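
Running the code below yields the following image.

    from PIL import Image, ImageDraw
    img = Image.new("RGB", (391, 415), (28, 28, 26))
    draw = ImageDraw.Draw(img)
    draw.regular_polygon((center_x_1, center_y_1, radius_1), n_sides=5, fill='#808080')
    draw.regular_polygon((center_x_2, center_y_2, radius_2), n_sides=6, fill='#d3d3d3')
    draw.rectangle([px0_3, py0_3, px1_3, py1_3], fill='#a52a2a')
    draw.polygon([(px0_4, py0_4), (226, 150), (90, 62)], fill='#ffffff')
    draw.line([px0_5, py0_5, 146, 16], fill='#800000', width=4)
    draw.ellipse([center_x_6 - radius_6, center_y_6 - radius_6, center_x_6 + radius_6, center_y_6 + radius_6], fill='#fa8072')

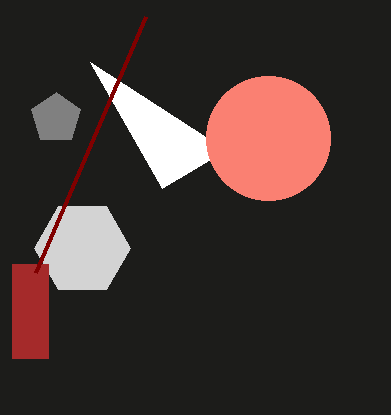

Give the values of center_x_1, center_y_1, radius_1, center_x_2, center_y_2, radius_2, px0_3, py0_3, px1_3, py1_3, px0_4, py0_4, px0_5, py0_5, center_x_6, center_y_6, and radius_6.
center_x_1 = 56; center_y_1 = 118; radius_1 = 26; center_x_2 = 82; center_y_2 = 248; radius_2 = 48; px0_3 = 12; py0_3 = 264; px1_3 = 48; py1_3 = 358; px0_4 = 162; py0_4 = 188; px0_5 = 36; py0_5 = 272; center_x_6 = 268; center_y_6 = 138; radius_6 = 62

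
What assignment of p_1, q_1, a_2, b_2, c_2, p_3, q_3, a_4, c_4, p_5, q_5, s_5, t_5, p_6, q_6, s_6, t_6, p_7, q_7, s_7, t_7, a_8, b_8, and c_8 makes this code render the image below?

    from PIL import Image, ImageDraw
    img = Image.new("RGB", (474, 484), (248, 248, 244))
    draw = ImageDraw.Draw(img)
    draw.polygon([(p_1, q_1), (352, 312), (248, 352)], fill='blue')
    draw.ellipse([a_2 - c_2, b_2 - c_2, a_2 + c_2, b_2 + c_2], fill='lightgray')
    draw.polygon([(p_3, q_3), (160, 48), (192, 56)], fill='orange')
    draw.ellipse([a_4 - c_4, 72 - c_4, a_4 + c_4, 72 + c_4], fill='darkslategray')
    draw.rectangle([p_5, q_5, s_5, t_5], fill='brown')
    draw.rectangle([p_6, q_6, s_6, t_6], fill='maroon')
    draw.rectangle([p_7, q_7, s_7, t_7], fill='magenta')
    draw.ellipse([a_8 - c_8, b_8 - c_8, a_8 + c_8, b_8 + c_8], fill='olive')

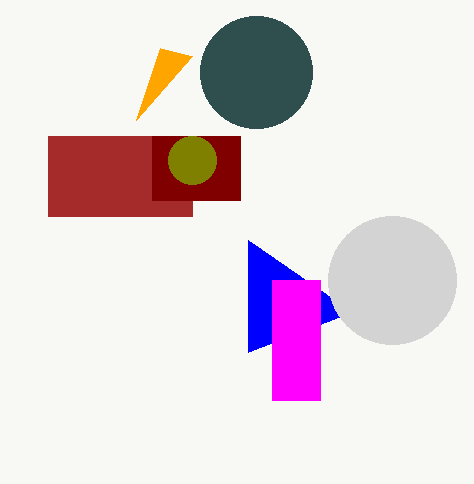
p_1 = 248, q_1 = 240, a_2 = 392, b_2 = 280, c_2 = 64, p_3 = 136, q_3 = 120, a_4 = 256, c_4 = 56, p_5 = 48, q_5 = 136, s_5 = 192, t_5 = 216, p_6 = 152, q_6 = 136, s_6 = 240, t_6 = 200, p_7 = 272, q_7 = 280, s_7 = 320, t_7 = 400, a_8 = 192, b_8 = 160, c_8 = 24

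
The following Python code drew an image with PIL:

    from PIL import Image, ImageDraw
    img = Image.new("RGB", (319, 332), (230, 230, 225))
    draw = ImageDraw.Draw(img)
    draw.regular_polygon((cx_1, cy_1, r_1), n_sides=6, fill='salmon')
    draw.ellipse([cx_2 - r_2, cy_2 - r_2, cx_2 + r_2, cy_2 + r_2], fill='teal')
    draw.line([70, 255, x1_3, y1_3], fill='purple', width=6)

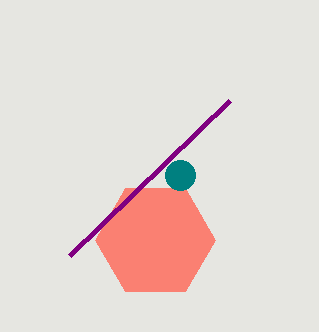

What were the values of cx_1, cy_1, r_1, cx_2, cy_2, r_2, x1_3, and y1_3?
cx_1 = 155, cy_1 = 240, r_1 = 60, cx_2 = 180, cy_2 = 175, r_2 = 15, x1_3 = 230, y1_3 = 100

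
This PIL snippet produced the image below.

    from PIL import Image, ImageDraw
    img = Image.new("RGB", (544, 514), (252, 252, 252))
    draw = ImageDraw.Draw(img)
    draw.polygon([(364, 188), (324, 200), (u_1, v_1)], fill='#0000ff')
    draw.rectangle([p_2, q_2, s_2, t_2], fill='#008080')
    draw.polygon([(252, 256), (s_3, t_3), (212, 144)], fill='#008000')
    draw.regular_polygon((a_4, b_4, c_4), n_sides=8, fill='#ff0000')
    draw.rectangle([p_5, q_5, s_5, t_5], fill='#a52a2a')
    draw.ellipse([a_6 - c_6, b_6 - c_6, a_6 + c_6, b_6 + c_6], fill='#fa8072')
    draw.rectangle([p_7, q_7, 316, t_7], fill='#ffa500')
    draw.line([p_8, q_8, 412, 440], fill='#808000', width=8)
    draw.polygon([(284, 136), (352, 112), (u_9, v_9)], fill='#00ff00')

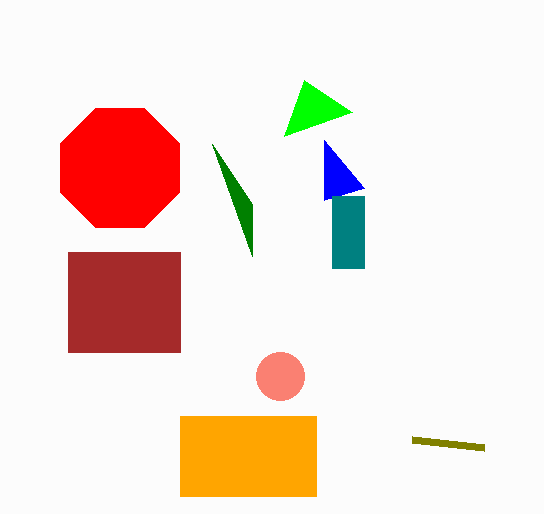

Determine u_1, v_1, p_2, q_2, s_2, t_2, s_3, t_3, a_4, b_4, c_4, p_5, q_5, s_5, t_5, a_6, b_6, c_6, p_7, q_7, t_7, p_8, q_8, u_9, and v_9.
u_1 = 324; v_1 = 140; p_2 = 332; q_2 = 196; s_2 = 364; t_2 = 268; s_3 = 252; t_3 = 204; a_4 = 120; b_4 = 168; c_4 = 64; p_5 = 68; q_5 = 252; s_5 = 180; t_5 = 352; a_6 = 280; b_6 = 376; c_6 = 24; p_7 = 180; q_7 = 416; t_7 = 496; p_8 = 484; q_8 = 448; u_9 = 304; v_9 = 80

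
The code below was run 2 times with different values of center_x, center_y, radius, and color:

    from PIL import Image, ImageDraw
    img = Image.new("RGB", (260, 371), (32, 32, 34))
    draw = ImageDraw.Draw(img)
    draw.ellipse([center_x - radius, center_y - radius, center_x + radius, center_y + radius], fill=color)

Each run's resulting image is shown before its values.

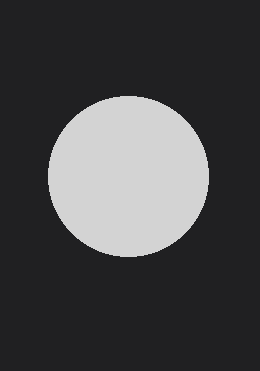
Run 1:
center_x = 128, center_y = 176, radius = 80, color = 'lightgray'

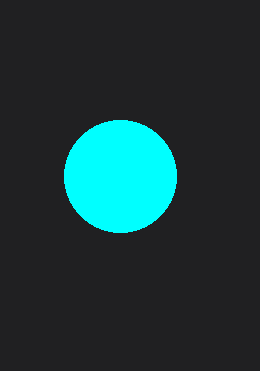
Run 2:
center_x = 120
center_y = 176
radius = 56
color = 'cyan'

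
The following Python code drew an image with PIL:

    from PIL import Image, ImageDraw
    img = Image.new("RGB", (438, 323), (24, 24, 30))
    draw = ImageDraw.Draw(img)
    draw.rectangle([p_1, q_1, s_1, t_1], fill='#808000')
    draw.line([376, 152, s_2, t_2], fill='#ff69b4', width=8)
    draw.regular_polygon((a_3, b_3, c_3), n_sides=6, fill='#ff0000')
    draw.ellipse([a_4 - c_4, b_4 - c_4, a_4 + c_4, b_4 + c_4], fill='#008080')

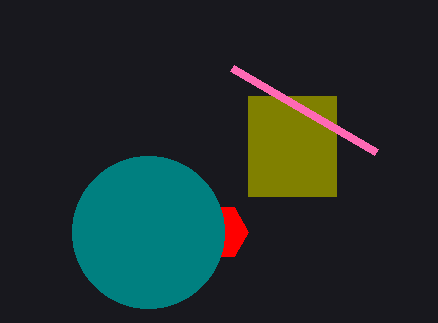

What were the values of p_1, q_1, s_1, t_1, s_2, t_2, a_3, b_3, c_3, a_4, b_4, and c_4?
p_1 = 248, q_1 = 96, s_1 = 336, t_1 = 196, s_2 = 232, t_2 = 68, a_3 = 220, b_3 = 232, c_3 = 28, a_4 = 148, b_4 = 232, c_4 = 76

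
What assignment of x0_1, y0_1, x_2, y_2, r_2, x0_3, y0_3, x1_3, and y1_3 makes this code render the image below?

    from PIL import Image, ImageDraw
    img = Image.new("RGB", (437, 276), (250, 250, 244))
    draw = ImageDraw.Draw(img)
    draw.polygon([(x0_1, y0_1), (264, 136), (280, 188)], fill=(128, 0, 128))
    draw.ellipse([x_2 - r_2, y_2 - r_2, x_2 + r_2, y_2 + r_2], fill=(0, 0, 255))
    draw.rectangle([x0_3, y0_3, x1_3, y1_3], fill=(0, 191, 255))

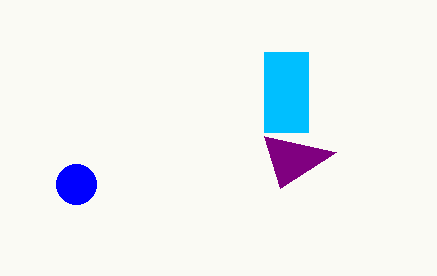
x0_1 = 336; y0_1 = 152; x_2 = 76; y_2 = 184; r_2 = 20; x0_3 = 264; y0_3 = 52; x1_3 = 308; y1_3 = 132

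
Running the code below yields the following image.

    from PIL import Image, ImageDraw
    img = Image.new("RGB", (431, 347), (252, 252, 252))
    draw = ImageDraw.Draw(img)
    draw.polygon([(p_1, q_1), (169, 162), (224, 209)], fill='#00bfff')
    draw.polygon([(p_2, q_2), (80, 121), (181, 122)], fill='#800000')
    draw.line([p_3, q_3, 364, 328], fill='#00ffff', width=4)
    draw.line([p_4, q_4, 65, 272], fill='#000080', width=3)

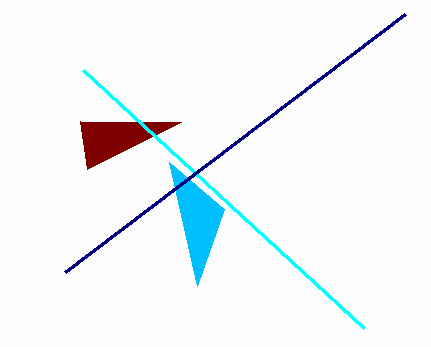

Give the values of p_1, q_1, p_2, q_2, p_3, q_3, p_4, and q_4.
p_1 = 197, q_1 = 286, p_2 = 87, q_2 = 169, p_3 = 83, q_3 = 70, p_4 = 405, q_4 = 14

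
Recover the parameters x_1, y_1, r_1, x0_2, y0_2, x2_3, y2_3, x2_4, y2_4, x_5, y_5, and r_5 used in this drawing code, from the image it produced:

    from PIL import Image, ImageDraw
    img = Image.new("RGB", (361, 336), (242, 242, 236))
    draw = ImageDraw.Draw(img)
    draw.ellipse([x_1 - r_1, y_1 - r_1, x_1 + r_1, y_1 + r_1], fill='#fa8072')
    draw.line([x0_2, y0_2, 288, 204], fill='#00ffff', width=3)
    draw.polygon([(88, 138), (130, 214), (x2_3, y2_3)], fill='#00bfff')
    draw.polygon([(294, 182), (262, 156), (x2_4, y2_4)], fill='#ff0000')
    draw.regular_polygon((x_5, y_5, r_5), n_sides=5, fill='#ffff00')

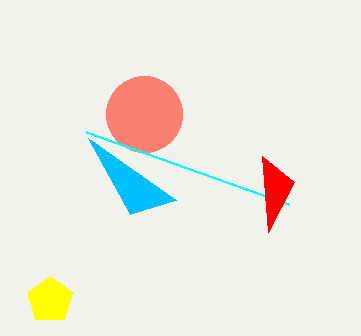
x_1 = 144
y_1 = 114
r_1 = 38
x0_2 = 86
y0_2 = 132
x2_3 = 176
y2_3 = 200
x2_4 = 268
y2_4 = 232
x_5 = 50
y_5 = 300
r_5 = 24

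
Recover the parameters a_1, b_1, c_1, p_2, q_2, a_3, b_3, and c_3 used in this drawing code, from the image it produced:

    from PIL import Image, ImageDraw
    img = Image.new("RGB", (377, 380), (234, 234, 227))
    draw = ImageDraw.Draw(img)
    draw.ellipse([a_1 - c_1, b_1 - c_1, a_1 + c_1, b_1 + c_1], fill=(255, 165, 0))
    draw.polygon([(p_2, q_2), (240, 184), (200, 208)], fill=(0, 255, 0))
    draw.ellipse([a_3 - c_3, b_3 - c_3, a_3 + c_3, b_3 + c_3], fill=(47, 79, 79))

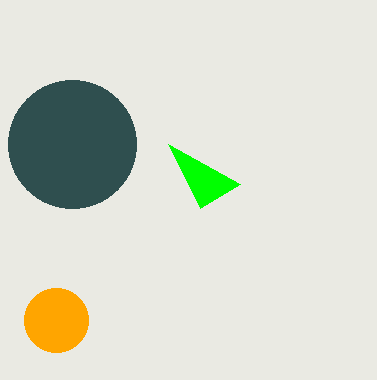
a_1 = 56, b_1 = 320, c_1 = 32, p_2 = 168, q_2 = 144, a_3 = 72, b_3 = 144, c_3 = 64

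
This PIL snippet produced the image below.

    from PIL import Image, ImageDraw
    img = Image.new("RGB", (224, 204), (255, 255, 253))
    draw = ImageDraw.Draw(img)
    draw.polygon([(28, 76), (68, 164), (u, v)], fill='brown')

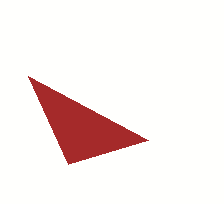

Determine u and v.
u = 148; v = 140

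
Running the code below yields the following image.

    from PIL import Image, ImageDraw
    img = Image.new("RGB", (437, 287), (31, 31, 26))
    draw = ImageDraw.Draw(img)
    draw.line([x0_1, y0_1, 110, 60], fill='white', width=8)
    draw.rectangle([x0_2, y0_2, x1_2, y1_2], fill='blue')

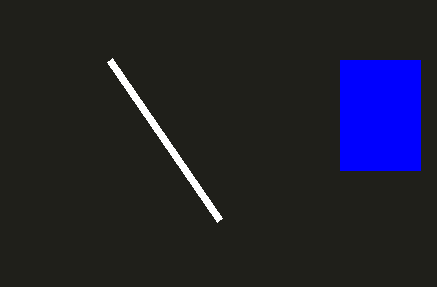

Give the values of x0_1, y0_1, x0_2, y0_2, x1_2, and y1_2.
x0_1 = 220
y0_1 = 220
x0_2 = 340
y0_2 = 60
x1_2 = 420
y1_2 = 170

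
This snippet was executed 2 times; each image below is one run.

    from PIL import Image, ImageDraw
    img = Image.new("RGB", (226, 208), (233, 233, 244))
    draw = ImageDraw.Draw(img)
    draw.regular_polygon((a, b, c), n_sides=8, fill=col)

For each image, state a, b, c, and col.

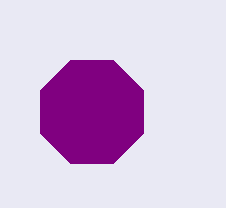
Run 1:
a = 92; b = 112; c = 56; col = 'purple'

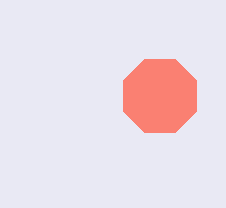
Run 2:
a = 160
b = 96
c = 40
col = 'salmon'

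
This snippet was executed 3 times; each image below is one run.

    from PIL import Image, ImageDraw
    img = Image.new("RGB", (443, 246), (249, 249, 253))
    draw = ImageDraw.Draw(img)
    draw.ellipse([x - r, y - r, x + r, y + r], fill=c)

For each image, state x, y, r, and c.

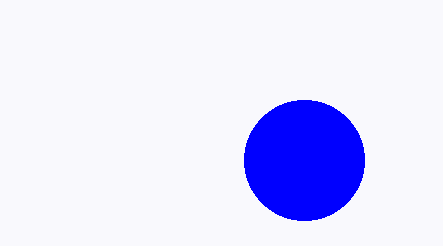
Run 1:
x = 304; y = 160; r = 60; c = 'blue'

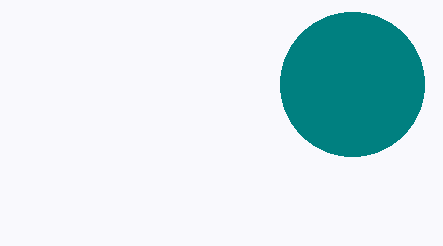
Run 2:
x = 352
y = 84
r = 72
c = 'teal'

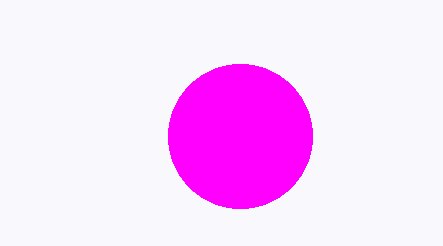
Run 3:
x = 240; y = 136; r = 72; c = 'magenta'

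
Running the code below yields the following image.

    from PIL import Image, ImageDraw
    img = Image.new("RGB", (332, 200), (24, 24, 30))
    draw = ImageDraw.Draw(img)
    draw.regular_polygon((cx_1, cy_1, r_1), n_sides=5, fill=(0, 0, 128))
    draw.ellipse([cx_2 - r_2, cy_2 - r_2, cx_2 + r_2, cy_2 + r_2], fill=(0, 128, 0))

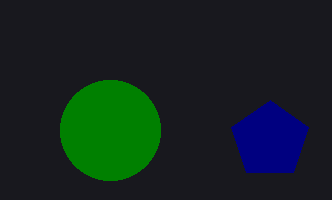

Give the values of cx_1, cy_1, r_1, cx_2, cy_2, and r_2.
cx_1 = 270
cy_1 = 140
r_1 = 40
cx_2 = 110
cy_2 = 130
r_2 = 50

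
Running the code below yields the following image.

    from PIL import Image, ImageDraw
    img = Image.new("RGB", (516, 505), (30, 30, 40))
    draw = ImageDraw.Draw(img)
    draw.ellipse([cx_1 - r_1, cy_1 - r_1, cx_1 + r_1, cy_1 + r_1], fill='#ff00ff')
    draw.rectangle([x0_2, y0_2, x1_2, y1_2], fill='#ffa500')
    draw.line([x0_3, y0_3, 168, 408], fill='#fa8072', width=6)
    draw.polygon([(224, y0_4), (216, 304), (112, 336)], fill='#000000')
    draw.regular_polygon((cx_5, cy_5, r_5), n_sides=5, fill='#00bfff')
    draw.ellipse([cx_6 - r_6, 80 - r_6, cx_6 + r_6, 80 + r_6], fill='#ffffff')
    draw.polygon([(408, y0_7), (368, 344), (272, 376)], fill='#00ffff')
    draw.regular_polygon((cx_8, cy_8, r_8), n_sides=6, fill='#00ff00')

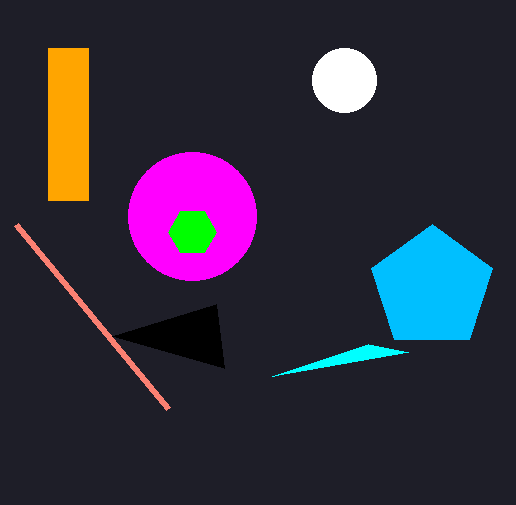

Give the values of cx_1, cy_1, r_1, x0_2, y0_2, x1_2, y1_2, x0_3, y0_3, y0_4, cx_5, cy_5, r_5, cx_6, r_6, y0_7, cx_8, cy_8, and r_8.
cx_1 = 192, cy_1 = 216, r_1 = 64, x0_2 = 48, y0_2 = 48, x1_2 = 88, y1_2 = 200, x0_3 = 16, y0_3 = 224, y0_4 = 368, cx_5 = 432, cy_5 = 288, r_5 = 64, cx_6 = 344, r_6 = 32, y0_7 = 352, cx_8 = 192, cy_8 = 232, r_8 = 24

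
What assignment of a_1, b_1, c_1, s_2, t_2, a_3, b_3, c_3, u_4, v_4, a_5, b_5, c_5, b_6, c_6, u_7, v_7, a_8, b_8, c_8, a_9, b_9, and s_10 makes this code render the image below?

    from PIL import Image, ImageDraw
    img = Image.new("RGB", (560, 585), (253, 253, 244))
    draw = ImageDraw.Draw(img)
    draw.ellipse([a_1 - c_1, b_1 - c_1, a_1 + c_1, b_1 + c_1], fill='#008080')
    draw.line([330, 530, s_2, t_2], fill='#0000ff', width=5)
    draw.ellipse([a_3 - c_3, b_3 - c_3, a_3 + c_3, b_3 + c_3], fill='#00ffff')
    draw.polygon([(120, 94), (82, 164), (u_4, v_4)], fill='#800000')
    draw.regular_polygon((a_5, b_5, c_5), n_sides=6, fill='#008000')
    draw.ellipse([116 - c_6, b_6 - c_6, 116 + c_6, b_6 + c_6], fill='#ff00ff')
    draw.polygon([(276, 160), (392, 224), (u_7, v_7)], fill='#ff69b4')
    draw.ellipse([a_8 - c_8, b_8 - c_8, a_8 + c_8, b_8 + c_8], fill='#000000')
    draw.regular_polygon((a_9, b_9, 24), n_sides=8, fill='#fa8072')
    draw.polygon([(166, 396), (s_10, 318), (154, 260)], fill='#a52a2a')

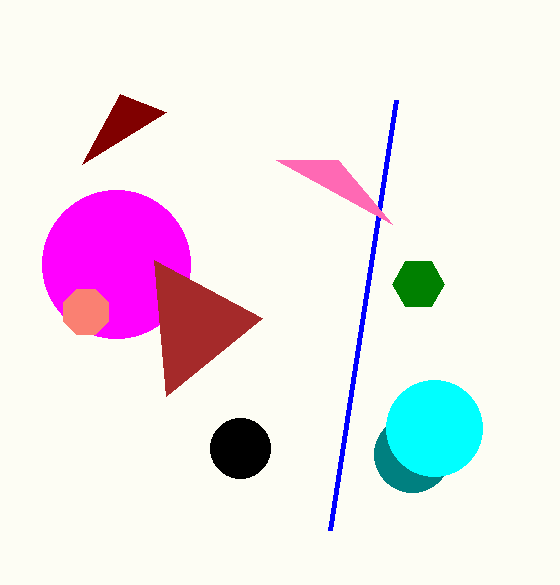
a_1 = 412; b_1 = 454; c_1 = 38; s_2 = 396; t_2 = 100; a_3 = 434; b_3 = 428; c_3 = 48; u_4 = 166; v_4 = 112; a_5 = 418; b_5 = 284; c_5 = 26; b_6 = 264; c_6 = 74; u_7 = 338; v_7 = 160; a_8 = 240; b_8 = 448; c_8 = 30; a_9 = 86; b_9 = 312; s_10 = 262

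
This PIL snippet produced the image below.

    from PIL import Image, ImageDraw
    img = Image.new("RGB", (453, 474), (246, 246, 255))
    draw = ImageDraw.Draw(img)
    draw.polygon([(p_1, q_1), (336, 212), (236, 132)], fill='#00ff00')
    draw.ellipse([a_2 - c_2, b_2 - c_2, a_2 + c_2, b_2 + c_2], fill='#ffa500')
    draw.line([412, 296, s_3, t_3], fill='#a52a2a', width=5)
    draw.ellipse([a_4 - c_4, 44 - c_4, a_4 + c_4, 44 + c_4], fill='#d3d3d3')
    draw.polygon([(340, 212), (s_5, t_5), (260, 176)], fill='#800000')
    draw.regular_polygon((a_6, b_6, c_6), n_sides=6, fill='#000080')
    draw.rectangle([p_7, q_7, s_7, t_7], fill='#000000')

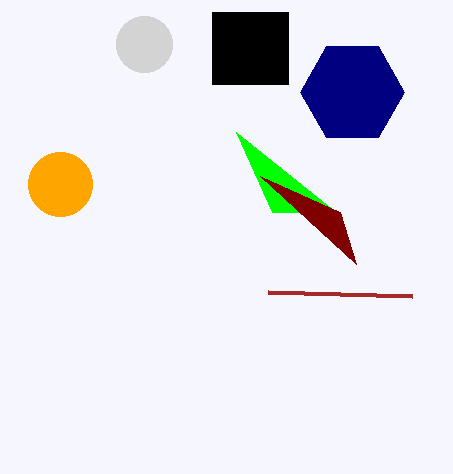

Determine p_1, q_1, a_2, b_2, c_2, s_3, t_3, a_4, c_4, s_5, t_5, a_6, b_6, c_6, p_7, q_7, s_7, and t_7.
p_1 = 272
q_1 = 212
a_2 = 60
b_2 = 184
c_2 = 32
s_3 = 268
t_3 = 292
a_4 = 144
c_4 = 28
s_5 = 356
t_5 = 264
a_6 = 352
b_6 = 92
c_6 = 52
p_7 = 212
q_7 = 12
s_7 = 288
t_7 = 84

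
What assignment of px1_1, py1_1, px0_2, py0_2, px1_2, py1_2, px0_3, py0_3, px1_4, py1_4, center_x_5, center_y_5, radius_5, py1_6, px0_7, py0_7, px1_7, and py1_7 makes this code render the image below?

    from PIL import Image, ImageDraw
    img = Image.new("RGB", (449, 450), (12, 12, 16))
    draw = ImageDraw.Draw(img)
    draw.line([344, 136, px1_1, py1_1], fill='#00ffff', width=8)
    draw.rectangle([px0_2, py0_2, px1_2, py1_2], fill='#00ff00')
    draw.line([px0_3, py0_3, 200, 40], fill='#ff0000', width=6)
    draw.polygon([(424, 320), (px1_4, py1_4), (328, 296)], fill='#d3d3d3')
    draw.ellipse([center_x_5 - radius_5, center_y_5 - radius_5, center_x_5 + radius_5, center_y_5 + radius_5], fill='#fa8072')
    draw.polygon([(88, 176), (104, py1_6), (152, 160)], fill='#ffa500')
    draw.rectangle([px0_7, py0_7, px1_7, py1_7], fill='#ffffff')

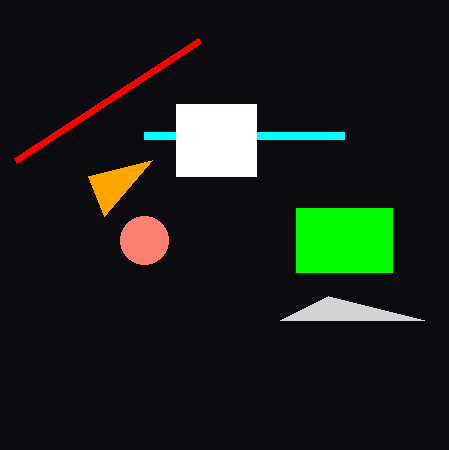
px1_1 = 144
py1_1 = 136
px0_2 = 296
py0_2 = 208
px1_2 = 392
py1_2 = 272
px0_3 = 16
py0_3 = 160
px1_4 = 280
py1_4 = 320
center_x_5 = 144
center_y_5 = 240
radius_5 = 24
py1_6 = 216
px0_7 = 176
py0_7 = 104
px1_7 = 256
py1_7 = 176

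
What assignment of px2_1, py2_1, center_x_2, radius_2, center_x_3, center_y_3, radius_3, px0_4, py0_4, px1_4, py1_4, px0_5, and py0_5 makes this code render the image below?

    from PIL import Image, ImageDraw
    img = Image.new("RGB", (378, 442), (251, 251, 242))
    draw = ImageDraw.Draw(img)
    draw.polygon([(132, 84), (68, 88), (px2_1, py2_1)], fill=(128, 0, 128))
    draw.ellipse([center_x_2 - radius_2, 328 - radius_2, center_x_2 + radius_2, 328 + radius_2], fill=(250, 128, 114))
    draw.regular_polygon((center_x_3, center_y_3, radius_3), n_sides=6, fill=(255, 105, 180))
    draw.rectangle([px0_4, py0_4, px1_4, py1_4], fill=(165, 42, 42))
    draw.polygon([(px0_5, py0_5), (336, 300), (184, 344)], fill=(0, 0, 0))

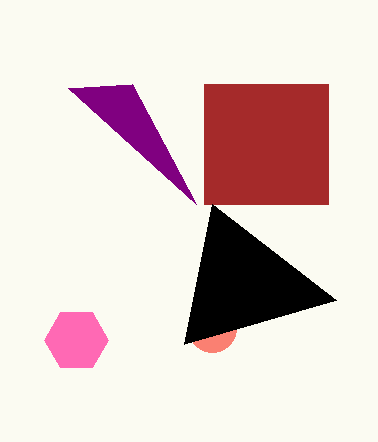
px2_1 = 196
py2_1 = 204
center_x_2 = 212
radius_2 = 24
center_x_3 = 76
center_y_3 = 340
radius_3 = 32
px0_4 = 204
py0_4 = 84
px1_4 = 328
py1_4 = 204
px0_5 = 212
py0_5 = 204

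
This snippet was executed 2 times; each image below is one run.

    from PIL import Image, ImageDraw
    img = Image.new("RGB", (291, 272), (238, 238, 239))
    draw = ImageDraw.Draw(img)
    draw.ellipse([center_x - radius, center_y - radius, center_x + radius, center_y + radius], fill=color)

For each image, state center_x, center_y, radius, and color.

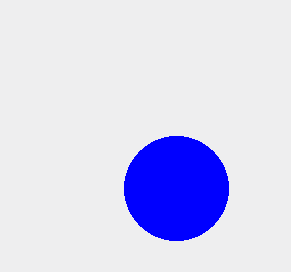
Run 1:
center_x = 176
center_y = 188
radius = 52
color = 'blue'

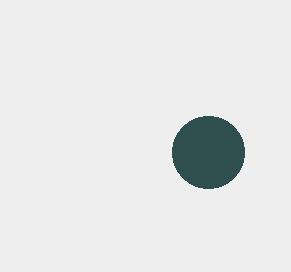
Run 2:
center_x = 208; center_y = 152; radius = 36; color = 'darkslategray'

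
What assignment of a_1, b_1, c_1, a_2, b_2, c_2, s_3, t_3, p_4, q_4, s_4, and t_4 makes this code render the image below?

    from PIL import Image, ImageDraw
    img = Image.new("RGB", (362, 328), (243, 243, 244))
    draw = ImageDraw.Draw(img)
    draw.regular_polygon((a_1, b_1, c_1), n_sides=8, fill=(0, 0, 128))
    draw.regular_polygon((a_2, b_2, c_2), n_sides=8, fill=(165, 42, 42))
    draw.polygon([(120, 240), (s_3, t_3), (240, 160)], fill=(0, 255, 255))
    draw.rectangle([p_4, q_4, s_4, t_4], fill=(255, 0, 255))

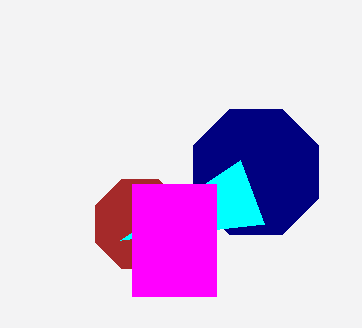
a_1 = 256
b_1 = 172
c_1 = 68
a_2 = 140
b_2 = 224
c_2 = 48
s_3 = 264
t_3 = 224
p_4 = 132
q_4 = 184
s_4 = 216
t_4 = 296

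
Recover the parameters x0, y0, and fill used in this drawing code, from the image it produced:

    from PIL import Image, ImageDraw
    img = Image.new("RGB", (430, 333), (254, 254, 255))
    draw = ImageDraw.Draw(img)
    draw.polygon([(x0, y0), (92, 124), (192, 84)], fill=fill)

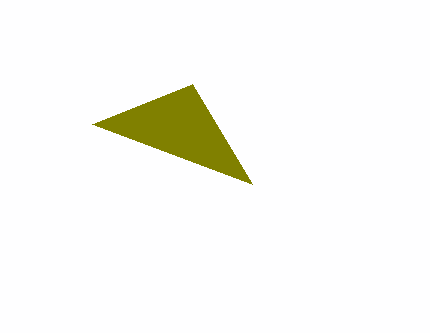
x0 = 252; y0 = 184; fill = 'olive'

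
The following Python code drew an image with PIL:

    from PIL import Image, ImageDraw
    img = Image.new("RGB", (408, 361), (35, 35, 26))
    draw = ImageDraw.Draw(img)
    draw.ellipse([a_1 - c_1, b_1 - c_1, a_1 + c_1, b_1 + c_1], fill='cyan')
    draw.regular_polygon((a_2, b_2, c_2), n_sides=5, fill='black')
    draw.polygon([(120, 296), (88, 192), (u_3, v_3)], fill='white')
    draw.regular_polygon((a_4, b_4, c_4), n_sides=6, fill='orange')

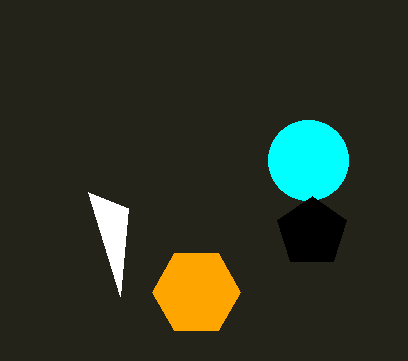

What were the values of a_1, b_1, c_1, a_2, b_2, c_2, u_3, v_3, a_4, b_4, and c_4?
a_1 = 308, b_1 = 160, c_1 = 40, a_2 = 312, b_2 = 232, c_2 = 36, u_3 = 128, v_3 = 208, a_4 = 196, b_4 = 292, c_4 = 44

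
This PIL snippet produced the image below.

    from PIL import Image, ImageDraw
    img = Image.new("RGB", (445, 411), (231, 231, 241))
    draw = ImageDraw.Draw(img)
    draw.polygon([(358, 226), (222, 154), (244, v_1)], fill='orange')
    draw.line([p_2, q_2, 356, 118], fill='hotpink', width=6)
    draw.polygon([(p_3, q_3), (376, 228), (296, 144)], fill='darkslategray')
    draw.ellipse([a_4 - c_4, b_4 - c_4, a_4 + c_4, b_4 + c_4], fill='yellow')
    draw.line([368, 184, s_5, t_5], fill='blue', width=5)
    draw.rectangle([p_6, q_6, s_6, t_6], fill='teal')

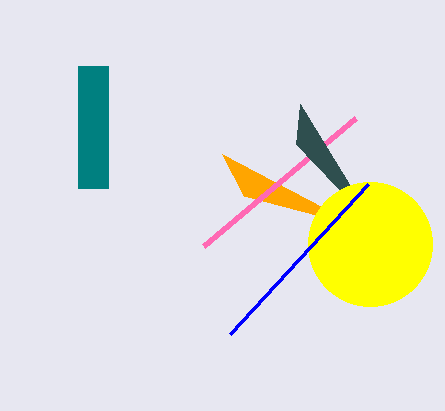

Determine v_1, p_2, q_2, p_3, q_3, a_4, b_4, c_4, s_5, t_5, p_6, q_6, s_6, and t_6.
v_1 = 196, p_2 = 204, q_2 = 246, p_3 = 300, q_3 = 104, a_4 = 370, b_4 = 244, c_4 = 62, s_5 = 230, t_5 = 334, p_6 = 78, q_6 = 66, s_6 = 108, t_6 = 188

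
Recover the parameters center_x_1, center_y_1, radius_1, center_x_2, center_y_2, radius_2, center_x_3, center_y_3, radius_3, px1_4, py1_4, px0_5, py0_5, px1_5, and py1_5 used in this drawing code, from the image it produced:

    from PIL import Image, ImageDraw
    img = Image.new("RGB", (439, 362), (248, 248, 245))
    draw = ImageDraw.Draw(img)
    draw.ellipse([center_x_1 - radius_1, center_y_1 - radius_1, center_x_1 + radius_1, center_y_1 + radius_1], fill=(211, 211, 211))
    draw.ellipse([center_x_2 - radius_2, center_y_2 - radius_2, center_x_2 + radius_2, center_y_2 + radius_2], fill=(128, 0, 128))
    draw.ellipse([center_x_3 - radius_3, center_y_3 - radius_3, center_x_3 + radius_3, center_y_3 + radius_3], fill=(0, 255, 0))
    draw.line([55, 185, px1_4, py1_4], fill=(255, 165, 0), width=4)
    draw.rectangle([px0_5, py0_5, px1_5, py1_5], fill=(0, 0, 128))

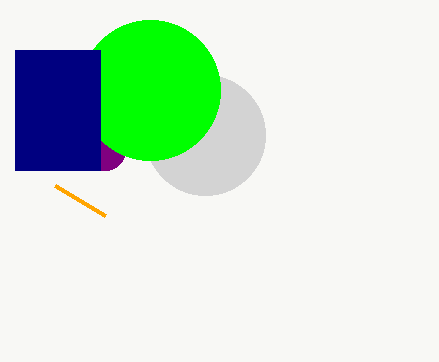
center_x_1 = 205
center_y_1 = 135
radius_1 = 60
center_x_2 = 105
center_y_2 = 150
radius_2 = 20
center_x_3 = 150
center_y_3 = 90
radius_3 = 70
px1_4 = 105
py1_4 = 215
px0_5 = 15
py0_5 = 50
px1_5 = 100
py1_5 = 170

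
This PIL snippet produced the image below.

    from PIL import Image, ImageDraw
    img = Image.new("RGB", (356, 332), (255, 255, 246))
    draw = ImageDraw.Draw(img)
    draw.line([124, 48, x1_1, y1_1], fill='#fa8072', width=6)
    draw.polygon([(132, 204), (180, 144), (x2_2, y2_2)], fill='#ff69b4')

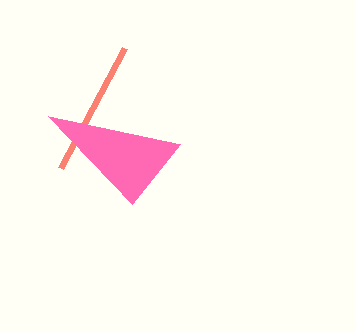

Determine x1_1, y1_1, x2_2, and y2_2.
x1_1 = 60, y1_1 = 168, x2_2 = 48, y2_2 = 116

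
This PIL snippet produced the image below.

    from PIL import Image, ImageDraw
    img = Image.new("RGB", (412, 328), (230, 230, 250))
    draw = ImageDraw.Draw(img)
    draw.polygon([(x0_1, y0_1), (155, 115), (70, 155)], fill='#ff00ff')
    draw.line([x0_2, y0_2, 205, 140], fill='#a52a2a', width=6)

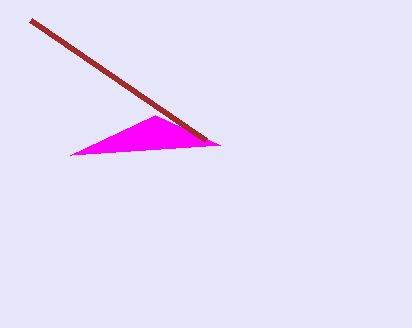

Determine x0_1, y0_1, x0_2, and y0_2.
x0_1 = 220; y0_1 = 145; x0_2 = 30; y0_2 = 20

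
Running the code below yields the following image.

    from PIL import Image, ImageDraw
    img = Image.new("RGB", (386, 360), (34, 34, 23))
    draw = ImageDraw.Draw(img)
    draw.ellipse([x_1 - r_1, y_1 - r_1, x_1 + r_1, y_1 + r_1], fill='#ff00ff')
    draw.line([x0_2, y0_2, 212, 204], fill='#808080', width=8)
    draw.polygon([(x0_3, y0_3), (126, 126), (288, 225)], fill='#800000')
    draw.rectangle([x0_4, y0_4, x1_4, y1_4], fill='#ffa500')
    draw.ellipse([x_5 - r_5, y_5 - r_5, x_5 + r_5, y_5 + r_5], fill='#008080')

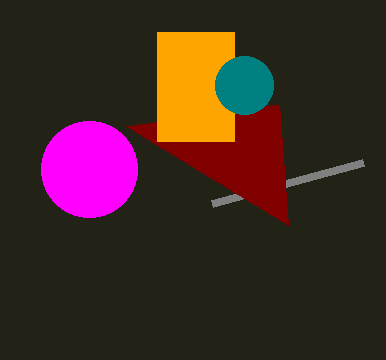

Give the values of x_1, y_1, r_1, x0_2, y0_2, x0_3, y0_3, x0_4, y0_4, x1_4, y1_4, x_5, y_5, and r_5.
x_1 = 89, y_1 = 169, r_1 = 48, x0_2 = 363, y0_2 = 163, x0_3 = 279, y0_3 = 104, x0_4 = 157, y0_4 = 32, x1_4 = 234, y1_4 = 141, x_5 = 244, y_5 = 85, r_5 = 29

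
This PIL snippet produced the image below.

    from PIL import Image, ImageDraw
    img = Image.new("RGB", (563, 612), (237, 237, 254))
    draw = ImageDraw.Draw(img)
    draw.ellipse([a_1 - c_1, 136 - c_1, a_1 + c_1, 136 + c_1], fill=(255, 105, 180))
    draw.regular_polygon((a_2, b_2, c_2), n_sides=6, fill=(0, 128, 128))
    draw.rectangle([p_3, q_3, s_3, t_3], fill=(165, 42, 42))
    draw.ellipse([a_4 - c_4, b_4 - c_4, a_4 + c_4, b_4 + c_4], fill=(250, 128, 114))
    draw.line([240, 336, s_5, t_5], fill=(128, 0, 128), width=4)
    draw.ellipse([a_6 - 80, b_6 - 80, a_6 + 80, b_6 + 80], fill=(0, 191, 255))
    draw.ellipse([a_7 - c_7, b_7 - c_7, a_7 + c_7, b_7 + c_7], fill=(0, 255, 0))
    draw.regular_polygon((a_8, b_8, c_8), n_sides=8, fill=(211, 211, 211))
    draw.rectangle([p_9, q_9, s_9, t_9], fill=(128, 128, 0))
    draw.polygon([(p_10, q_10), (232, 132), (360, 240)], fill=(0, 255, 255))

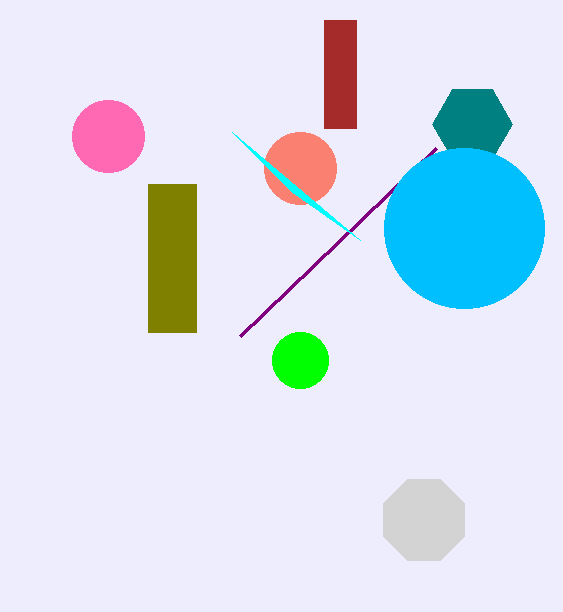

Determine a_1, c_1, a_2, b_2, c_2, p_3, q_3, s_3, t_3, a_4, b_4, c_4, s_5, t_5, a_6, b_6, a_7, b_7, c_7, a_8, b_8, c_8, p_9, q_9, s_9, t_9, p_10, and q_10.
a_1 = 108, c_1 = 36, a_2 = 472, b_2 = 124, c_2 = 40, p_3 = 324, q_3 = 20, s_3 = 356, t_3 = 128, a_4 = 300, b_4 = 168, c_4 = 36, s_5 = 436, t_5 = 148, a_6 = 464, b_6 = 228, a_7 = 300, b_7 = 360, c_7 = 28, a_8 = 424, b_8 = 520, c_8 = 44, p_9 = 148, q_9 = 184, s_9 = 196, t_9 = 332, p_10 = 292, q_10 = 192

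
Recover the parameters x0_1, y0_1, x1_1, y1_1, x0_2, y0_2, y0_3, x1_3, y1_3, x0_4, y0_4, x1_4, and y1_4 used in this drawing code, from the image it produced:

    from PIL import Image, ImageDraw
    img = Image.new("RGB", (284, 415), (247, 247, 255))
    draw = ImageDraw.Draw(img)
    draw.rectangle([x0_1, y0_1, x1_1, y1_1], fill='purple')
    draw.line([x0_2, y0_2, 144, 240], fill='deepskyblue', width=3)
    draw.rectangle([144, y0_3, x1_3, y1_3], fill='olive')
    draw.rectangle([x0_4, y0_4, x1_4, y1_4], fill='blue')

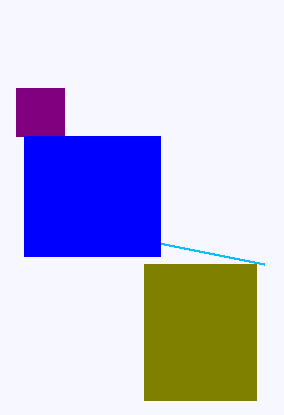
x0_1 = 16; y0_1 = 88; x1_1 = 64; y1_1 = 136; x0_2 = 264; y0_2 = 264; y0_3 = 264; x1_3 = 256; y1_3 = 400; x0_4 = 24; y0_4 = 136; x1_4 = 160; y1_4 = 256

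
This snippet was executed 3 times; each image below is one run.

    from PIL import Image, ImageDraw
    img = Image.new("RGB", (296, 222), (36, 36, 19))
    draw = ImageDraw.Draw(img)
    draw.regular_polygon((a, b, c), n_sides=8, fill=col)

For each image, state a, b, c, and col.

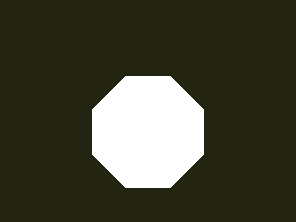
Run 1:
a = 148; b = 132; c = 60; col = 'white'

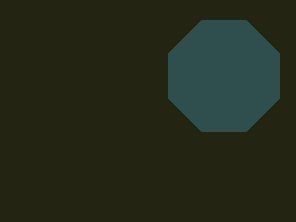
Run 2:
a = 224, b = 76, c = 60, col = 'darkslategray'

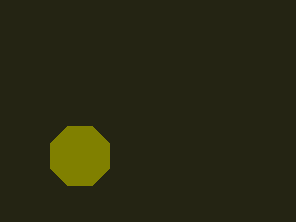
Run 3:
a = 80, b = 156, c = 32, col = 'olive'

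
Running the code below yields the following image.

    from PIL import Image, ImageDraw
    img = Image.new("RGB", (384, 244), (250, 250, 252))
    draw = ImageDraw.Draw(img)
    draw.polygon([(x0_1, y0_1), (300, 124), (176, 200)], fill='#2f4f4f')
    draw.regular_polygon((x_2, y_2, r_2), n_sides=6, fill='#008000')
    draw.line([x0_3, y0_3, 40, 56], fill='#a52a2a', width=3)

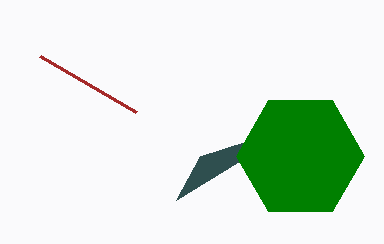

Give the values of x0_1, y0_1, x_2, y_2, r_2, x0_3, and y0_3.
x0_1 = 200; y0_1 = 156; x_2 = 300; y_2 = 156; r_2 = 64; x0_3 = 136; y0_3 = 112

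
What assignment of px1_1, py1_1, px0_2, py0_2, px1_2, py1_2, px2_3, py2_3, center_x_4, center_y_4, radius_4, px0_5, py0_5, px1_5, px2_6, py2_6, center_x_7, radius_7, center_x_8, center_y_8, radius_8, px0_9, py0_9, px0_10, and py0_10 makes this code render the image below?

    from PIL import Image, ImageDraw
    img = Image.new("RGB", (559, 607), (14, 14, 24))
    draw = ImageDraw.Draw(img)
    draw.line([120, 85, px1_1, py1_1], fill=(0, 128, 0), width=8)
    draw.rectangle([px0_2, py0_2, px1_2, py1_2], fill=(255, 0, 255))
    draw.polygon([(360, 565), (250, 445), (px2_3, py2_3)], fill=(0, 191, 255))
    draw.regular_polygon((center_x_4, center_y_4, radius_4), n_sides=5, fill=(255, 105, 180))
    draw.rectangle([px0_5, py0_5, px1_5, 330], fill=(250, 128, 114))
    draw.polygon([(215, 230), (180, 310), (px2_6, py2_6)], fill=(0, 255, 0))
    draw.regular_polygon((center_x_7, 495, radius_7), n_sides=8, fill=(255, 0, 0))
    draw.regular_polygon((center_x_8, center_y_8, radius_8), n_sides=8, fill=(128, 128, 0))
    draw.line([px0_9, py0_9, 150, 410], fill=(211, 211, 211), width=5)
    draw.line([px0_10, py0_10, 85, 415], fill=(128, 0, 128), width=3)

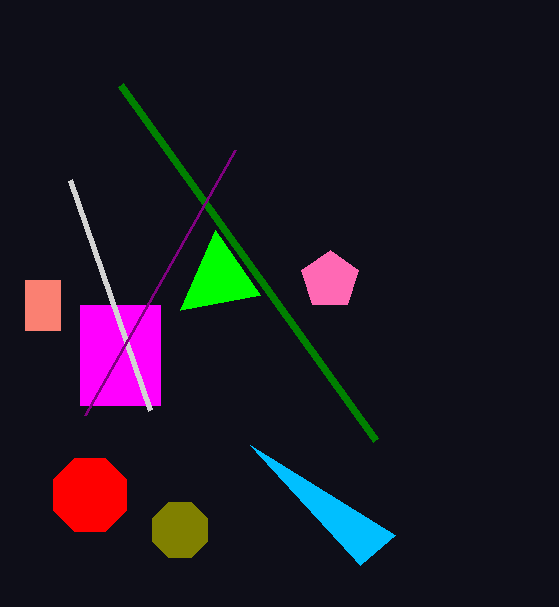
px1_1 = 375; py1_1 = 440; px0_2 = 80; py0_2 = 305; px1_2 = 160; py1_2 = 405; px2_3 = 395; py2_3 = 535; center_x_4 = 330; center_y_4 = 280; radius_4 = 30; px0_5 = 25; py0_5 = 280; px1_5 = 60; px2_6 = 260; py2_6 = 295; center_x_7 = 90; radius_7 = 40; center_x_8 = 180; center_y_8 = 530; radius_8 = 30; px0_9 = 70; py0_9 = 180; px0_10 = 235; py0_10 = 150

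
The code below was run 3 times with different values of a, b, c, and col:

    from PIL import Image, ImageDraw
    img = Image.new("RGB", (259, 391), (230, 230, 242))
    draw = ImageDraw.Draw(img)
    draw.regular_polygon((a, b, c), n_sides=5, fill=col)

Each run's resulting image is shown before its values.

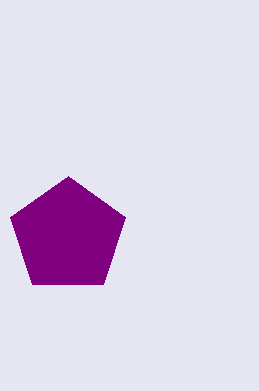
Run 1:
a = 68, b = 236, c = 60, col = 'purple'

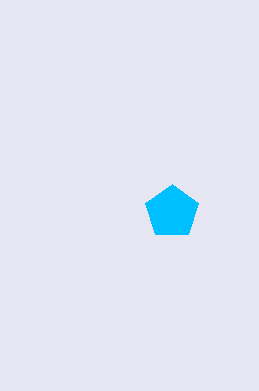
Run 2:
a = 172; b = 212; c = 28; col = 'deepskyblue'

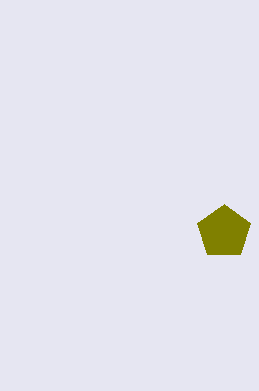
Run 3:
a = 224; b = 232; c = 28; col = 'olive'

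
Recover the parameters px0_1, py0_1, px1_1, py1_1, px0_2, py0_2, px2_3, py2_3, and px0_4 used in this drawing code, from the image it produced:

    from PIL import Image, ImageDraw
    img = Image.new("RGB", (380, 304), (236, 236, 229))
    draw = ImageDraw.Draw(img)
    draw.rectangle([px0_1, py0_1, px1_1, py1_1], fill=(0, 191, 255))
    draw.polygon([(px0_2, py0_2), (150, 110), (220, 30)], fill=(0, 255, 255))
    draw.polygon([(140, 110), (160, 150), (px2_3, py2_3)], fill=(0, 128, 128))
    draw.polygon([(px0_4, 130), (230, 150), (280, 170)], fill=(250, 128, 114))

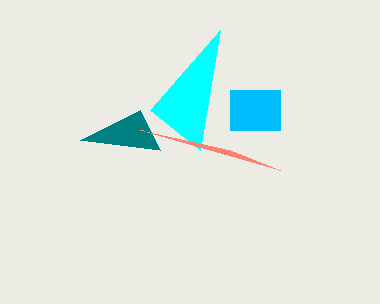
px0_1 = 230
py0_1 = 90
px1_1 = 280
py1_1 = 130
px0_2 = 200
py0_2 = 150
px2_3 = 80
py2_3 = 140
px0_4 = 140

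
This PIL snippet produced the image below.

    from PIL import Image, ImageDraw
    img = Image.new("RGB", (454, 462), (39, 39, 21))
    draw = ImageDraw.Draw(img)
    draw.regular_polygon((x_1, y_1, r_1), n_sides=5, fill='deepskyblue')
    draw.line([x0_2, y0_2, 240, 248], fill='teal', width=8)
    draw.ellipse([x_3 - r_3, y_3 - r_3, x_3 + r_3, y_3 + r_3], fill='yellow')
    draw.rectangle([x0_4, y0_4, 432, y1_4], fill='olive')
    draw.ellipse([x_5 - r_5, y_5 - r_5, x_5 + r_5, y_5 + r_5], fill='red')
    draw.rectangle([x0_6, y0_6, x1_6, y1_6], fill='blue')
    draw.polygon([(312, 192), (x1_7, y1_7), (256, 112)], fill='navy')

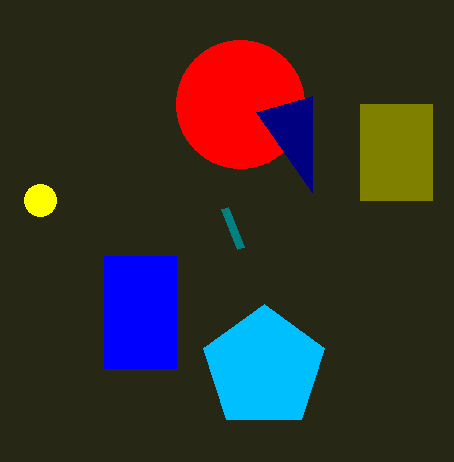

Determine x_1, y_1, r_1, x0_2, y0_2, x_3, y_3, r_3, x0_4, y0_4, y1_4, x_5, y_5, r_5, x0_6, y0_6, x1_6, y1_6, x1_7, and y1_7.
x_1 = 264
y_1 = 368
r_1 = 64
x0_2 = 224
y0_2 = 208
x_3 = 40
y_3 = 200
r_3 = 16
x0_4 = 360
y0_4 = 104
y1_4 = 200
x_5 = 240
y_5 = 104
r_5 = 64
x0_6 = 104
y0_6 = 256
x1_6 = 176
y1_6 = 368
x1_7 = 312
y1_7 = 96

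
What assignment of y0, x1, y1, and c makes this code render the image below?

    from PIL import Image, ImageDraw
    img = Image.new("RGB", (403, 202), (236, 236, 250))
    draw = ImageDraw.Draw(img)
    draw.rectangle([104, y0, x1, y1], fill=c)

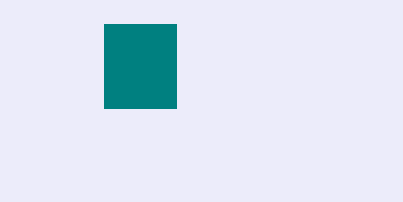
y0 = 24
x1 = 176
y1 = 108
c = 'teal'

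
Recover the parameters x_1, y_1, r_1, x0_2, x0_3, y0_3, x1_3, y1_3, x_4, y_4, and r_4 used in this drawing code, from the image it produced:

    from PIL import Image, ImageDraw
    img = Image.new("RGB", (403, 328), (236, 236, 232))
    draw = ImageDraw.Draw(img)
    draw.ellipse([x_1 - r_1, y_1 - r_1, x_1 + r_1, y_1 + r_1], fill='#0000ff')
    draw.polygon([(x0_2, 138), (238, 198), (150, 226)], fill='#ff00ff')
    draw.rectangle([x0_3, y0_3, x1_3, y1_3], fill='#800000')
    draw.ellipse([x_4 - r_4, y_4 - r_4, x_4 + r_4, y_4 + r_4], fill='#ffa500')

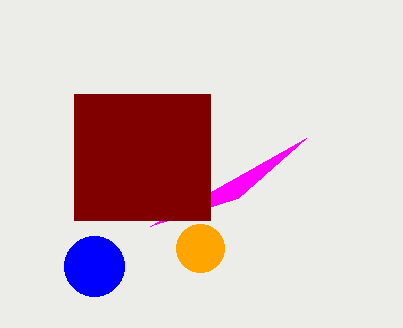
x_1 = 94; y_1 = 266; r_1 = 30; x0_2 = 306; x0_3 = 74; y0_3 = 94; x1_3 = 210; y1_3 = 220; x_4 = 200; y_4 = 248; r_4 = 24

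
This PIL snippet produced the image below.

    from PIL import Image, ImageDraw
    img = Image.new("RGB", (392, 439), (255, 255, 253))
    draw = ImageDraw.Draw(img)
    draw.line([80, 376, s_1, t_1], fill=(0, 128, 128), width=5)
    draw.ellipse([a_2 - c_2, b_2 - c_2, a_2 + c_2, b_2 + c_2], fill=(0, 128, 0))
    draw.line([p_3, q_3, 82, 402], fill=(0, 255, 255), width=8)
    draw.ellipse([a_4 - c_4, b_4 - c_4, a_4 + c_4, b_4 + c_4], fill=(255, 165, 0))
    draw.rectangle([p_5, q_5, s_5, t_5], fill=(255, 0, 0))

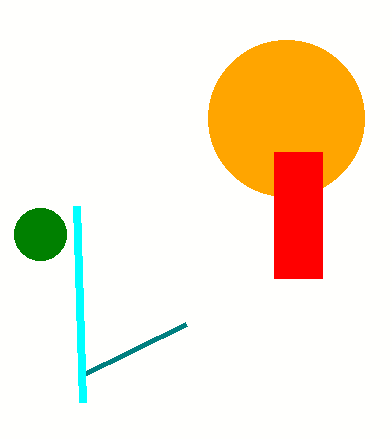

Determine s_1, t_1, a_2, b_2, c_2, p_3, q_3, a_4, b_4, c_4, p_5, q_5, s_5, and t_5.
s_1 = 186, t_1 = 324, a_2 = 40, b_2 = 234, c_2 = 26, p_3 = 76, q_3 = 206, a_4 = 286, b_4 = 118, c_4 = 78, p_5 = 274, q_5 = 152, s_5 = 322, t_5 = 278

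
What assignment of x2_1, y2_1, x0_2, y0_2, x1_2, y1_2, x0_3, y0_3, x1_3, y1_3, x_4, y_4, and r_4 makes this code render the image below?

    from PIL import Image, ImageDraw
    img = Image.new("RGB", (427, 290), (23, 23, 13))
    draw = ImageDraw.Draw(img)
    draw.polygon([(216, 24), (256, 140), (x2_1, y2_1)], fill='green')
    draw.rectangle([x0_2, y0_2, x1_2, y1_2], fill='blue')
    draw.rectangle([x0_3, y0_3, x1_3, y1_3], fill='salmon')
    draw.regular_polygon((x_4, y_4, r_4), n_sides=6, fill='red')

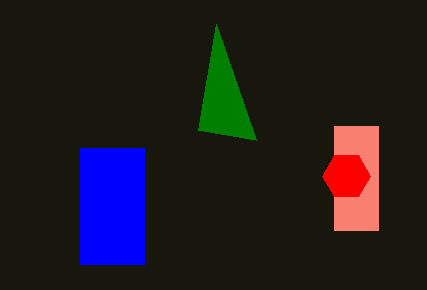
x2_1 = 198; y2_1 = 130; x0_2 = 80; y0_2 = 148; x1_2 = 144; y1_2 = 264; x0_3 = 334; y0_3 = 126; x1_3 = 378; y1_3 = 230; x_4 = 346; y_4 = 176; r_4 = 24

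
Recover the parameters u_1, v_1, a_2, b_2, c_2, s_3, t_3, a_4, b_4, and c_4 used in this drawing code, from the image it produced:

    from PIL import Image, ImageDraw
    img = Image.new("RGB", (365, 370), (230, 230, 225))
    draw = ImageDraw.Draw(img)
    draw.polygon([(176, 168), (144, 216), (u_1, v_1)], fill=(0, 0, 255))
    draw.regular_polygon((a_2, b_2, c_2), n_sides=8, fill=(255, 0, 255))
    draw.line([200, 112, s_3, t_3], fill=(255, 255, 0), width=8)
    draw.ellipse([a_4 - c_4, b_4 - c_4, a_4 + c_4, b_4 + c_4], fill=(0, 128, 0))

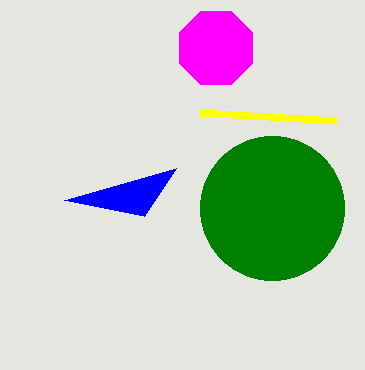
u_1 = 64, v_1 = 200, a_2 = 216, b_2 = 48, c_2 = 40, s_3 = 336, t_3 = 120, a_4 = 272, b_4 = 208, c_4 = 72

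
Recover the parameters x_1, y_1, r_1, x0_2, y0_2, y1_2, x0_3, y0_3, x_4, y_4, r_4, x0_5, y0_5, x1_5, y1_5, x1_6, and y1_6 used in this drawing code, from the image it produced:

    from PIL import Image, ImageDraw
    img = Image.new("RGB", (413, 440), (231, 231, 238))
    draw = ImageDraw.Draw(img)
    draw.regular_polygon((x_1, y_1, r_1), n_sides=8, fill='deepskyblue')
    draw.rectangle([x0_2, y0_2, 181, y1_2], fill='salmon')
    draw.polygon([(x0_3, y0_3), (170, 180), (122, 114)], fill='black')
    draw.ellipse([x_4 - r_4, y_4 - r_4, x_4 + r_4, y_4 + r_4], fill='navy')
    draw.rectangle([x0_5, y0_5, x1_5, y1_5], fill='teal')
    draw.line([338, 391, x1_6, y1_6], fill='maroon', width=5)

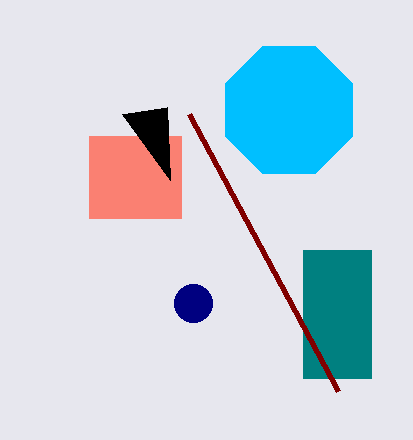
x_1 = 289; y_1 = 110; r_1 = 69; x0_2 = 89; y0_2 = 136; y1_2 = 218; x0_3 = 167; y0_3 = 107; x_4 = 193; y_4 = 303; r_4 = 19; x0_5 = 303; y0_5 = 250; x1_5 = 371; y1_5 = 378; x1_6 = 189; y1_6 = 114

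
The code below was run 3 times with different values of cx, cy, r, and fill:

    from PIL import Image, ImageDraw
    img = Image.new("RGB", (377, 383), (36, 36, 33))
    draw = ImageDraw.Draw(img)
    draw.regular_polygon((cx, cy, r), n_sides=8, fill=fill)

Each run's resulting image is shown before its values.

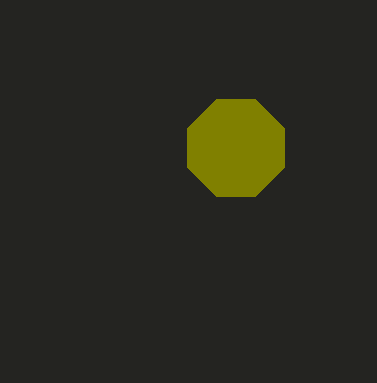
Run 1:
cx = 236
cy = 148
r = 52
fill = 'olive'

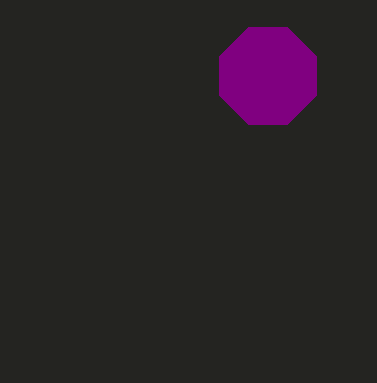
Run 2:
cx = 268
cy = 76
r = 52
fill = 'purple'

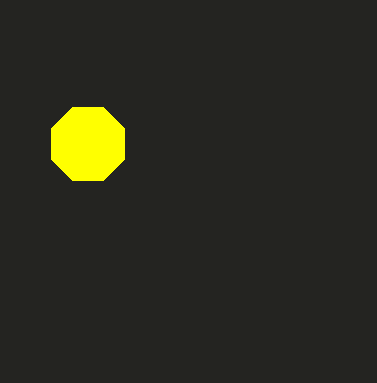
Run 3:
cx = 88; cy = 144; r = 40; fill = 'yellow'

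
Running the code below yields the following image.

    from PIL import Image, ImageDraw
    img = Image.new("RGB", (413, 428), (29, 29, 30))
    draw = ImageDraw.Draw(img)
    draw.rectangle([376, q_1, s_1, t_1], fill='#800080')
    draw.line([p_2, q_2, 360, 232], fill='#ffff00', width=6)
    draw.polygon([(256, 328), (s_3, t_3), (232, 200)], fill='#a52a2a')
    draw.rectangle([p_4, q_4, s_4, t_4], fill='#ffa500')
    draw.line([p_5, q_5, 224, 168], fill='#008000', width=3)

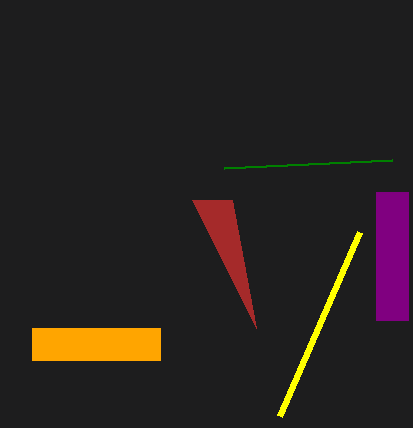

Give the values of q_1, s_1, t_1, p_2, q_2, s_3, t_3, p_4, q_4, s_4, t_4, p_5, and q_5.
q_1 = 192; s_1 = 408; t_1 = 320; p_2 = 280; q_2 = 416; s_3 = 192; t_3 = 200; p_4 = 32; q_4 = 328; s_4 = 160; t_4 = 360; p_5 = 392; q_5 = 160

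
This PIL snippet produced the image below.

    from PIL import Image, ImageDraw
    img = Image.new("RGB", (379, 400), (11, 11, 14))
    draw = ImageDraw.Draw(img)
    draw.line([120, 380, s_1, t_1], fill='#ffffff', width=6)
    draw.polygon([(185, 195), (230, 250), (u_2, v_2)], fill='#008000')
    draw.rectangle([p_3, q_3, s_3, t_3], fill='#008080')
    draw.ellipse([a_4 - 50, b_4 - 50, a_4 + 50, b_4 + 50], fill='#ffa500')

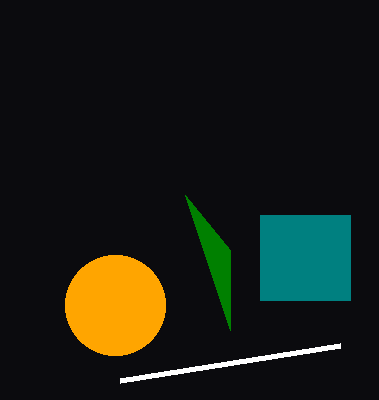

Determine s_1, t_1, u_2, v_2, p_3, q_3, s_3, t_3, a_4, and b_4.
s_1 = 340, t_1 = 345, u_2 = 230, v_2 = 330, p_3 = 260, q_3 = 215, s_3 = 350, t_3 = 300, a_4 = 115, b_4 = 305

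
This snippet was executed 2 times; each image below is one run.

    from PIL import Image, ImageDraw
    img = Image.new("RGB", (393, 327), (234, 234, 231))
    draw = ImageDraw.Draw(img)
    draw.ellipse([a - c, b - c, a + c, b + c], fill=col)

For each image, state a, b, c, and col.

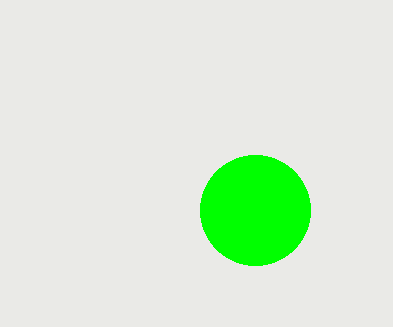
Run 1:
a = 255, b = 210, c = 55, col = 'lime'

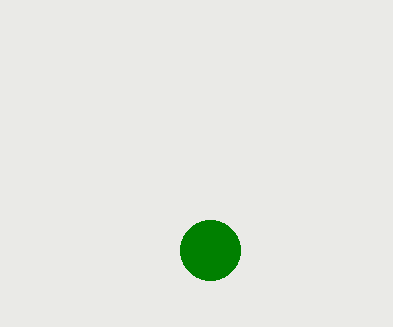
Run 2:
a = 210; b = 250; c = 30; col = 'green'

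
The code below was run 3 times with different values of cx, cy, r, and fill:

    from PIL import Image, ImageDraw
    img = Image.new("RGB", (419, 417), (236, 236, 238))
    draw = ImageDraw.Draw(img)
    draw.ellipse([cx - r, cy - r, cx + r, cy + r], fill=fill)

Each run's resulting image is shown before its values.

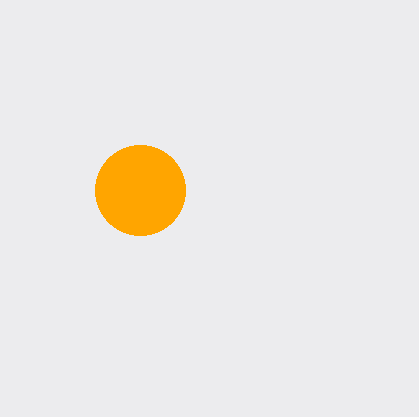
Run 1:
cx = 140
cy = 190
r = 45
fill = 'orange'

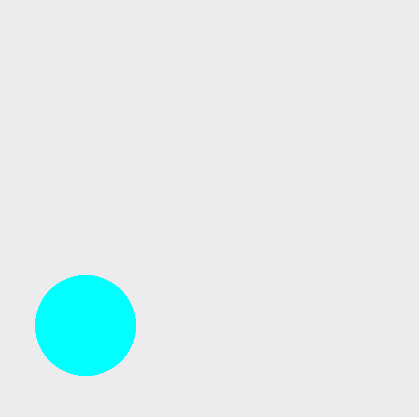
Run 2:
cx = 85
cy = 325
r = 50
fill = 'cyan'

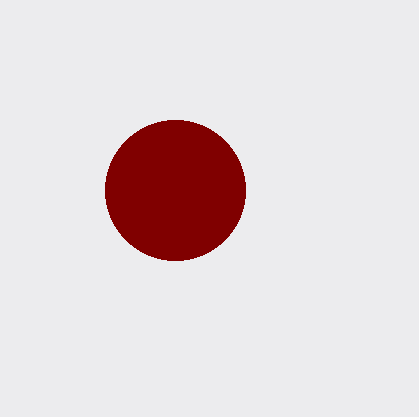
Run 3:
cx = 175
cy = 190
r = 70
fill = 'maroon'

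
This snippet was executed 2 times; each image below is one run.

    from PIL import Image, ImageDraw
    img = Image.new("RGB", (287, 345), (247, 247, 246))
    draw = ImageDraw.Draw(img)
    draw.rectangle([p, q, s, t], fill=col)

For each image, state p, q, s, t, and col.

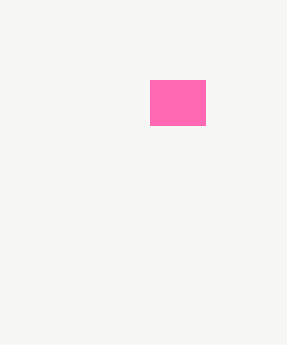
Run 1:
p = 150
q = 80
s = 205
t = 125
col = 'hotpink'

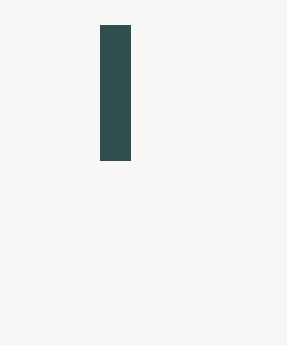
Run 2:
p = 100
q = 25
s = 130
t = 160
col = 'darkslategray'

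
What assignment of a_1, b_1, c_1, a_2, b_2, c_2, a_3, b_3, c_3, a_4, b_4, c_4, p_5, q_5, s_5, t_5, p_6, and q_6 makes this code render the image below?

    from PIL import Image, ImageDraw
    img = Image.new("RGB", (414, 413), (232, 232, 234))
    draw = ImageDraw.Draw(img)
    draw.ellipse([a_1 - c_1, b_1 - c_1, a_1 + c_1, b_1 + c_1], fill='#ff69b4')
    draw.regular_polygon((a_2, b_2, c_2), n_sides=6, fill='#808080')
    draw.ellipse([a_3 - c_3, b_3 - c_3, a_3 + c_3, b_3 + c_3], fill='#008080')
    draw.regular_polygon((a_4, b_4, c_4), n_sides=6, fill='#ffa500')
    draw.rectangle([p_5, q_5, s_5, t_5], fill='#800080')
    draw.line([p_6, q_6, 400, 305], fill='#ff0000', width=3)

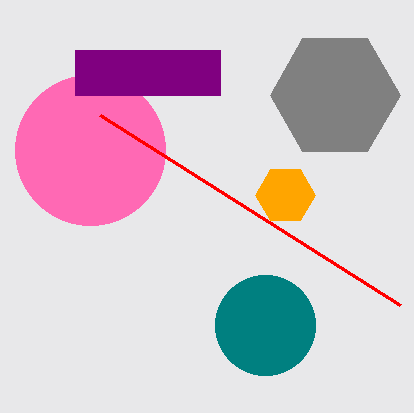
a_1 = 90, b_1 = 150, c_1 = 75, a_2 = 335, b_2 = 95, c_2 = 65, a_3 = 265, b_3 = 325, c_3 = 50, a_4 = 285, b_4 = 195, c_4 = 30, p_5 = 75, q_5 = 50, s_5 = 220, t_5 = 95, p_6 = 100, q_6 = 115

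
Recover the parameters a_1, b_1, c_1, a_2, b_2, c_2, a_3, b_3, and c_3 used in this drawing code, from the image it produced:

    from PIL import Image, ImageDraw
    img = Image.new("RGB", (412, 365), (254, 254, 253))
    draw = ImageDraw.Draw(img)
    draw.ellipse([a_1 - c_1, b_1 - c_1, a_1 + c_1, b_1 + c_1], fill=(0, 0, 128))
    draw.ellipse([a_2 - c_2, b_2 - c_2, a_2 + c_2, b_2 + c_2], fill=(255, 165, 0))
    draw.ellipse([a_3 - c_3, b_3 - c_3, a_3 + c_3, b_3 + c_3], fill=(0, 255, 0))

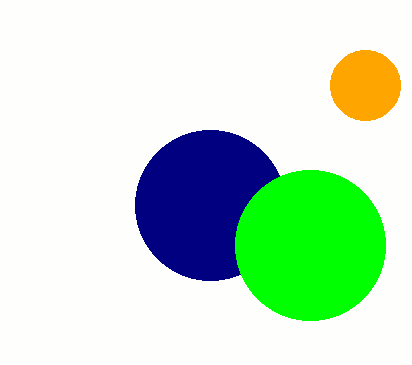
a_1 = 210; b_1 = 205; c_1 = 75; a_2 = 365; b_2 = 85; c_2 = 35; a_3 = 310; b_3 = 245; c_3 = 75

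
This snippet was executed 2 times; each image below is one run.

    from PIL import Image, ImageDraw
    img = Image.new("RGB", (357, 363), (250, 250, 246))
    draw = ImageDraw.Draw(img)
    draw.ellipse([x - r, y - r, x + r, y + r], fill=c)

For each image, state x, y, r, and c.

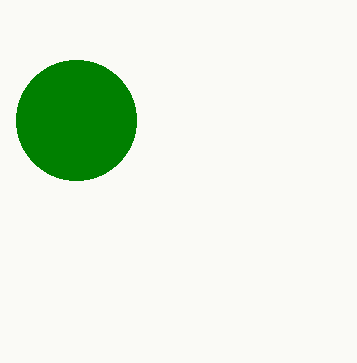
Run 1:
x = 76, y = 120, r = 60, c = 'green'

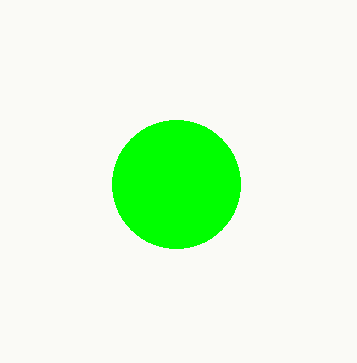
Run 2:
x = 176; y = 184; r = 64; c = 'lime'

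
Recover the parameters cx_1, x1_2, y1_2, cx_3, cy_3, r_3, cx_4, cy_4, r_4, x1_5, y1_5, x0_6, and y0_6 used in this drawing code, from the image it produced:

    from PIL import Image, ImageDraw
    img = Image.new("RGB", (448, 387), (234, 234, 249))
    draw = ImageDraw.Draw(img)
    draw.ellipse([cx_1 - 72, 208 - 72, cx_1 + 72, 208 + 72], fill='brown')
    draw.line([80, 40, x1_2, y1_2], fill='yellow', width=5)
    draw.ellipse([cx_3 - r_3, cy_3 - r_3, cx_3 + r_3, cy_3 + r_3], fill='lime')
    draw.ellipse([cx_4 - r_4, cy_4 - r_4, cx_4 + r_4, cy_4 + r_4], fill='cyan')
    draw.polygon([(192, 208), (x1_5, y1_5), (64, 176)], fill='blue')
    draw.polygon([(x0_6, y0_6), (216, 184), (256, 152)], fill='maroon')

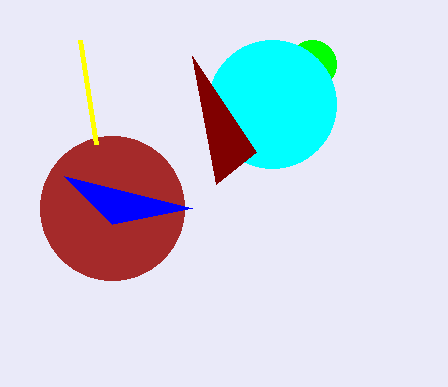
cx_1 = 112; x1_2 = 96; y1_2 = 144; cx_3 = 312; cy_3 = 64; r_3 = 24; cx_4 = 272; cy_4 = 104; r_4 = 64; x1_5 = 112; y1_5 = 224; x0_6 = 192; y0_6 = 56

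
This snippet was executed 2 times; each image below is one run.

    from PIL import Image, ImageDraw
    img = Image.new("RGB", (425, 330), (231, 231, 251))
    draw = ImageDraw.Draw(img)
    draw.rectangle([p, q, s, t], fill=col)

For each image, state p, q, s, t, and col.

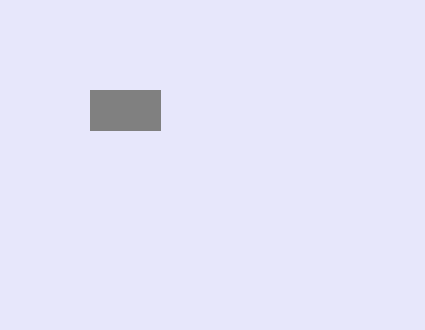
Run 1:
p = 90; q = 90; s = 160; t = 130; col = 'gray'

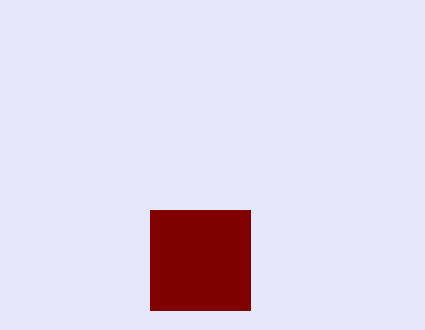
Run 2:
p = 150
q = 210
s = 250
t = 310
col = 'maroon'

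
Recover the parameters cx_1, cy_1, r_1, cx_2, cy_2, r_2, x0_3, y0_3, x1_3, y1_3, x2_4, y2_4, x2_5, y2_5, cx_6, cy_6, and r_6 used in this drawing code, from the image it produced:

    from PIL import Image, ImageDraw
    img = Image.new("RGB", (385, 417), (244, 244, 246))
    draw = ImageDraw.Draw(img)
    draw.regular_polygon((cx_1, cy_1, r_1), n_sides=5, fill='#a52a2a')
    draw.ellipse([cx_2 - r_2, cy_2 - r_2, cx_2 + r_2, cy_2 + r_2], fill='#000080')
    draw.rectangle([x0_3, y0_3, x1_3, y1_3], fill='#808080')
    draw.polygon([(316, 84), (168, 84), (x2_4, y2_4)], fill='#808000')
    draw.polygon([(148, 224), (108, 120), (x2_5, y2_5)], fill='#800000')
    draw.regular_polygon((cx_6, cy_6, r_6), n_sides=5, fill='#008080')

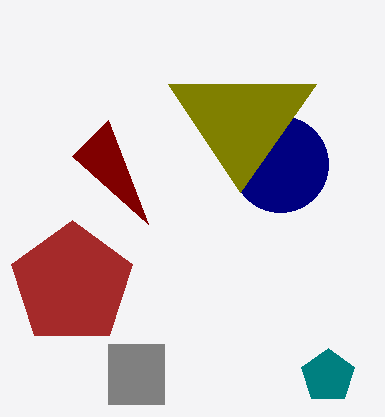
cx_1 = 72, cy_1 = 284, r_1 = 64, cx_2 = 280, cy_2 = 164, r_2 = 48, x0_3 = 108, y0_3 = 344, x1_3 = 164, y1_3 = 404, x2_4 = 240, y2_4 = 192, x2_5 = 72, y2_5 = 156, cx_6 = 328, cy_6 = 376, r_6 = 28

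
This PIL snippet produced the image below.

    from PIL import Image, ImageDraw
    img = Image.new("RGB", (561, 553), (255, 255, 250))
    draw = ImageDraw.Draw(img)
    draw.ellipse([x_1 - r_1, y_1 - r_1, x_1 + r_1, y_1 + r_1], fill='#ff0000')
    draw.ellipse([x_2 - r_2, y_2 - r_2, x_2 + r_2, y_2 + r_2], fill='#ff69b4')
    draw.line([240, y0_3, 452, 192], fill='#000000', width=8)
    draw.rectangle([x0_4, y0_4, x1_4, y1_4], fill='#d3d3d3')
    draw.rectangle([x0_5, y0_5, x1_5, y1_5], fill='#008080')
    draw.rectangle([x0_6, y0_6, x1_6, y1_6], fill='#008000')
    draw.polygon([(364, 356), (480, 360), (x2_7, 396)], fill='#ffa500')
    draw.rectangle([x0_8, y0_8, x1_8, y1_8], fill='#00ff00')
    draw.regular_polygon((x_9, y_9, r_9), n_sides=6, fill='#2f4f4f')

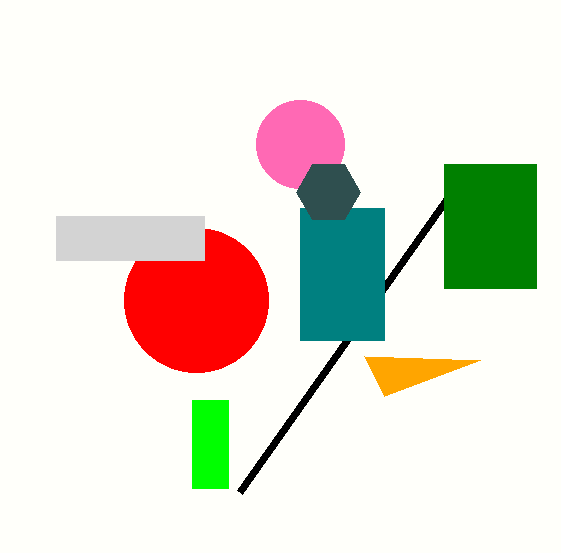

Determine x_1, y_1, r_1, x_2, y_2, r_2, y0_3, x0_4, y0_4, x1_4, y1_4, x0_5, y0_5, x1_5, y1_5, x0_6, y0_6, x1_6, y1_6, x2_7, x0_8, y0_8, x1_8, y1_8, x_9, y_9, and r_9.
x_1 = 196
y_1 = 300
r_1 = 72
x_2 = 300
y_2 = 144
r_2 = 44
y0_3 = 492
x0_4 = 56
y0_4 = 216
x1_4 = 204
y1_4 = 260
x0_5 = 300
y0_5 = 208
x1_5 = 384
y1_5 = 340
x0_6 = 444
y0_6 = 164
x1_6 = 536
y1_6 = 288
x2_7 = 384
x0_8 = 192
y0_8 = 400
x1_8 = 228
y1_8 = 488
x_9 = 328
y_9 = 192
r_9 = 32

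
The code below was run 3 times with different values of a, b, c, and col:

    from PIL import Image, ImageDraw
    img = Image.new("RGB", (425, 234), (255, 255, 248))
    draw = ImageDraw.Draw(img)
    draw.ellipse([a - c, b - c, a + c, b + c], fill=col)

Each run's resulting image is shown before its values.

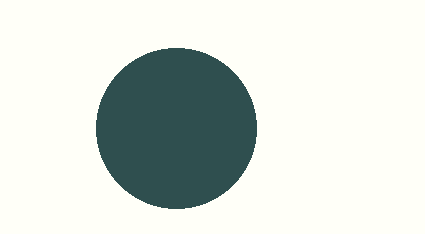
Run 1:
a = 176; b = 128; c = 80; col = 'darkslategray'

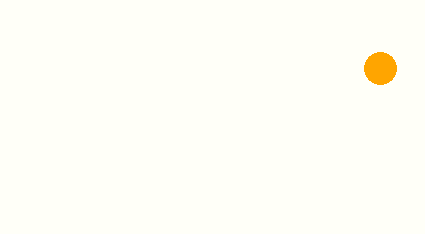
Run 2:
a = 380; b = 68; c = 16; col = 'orange'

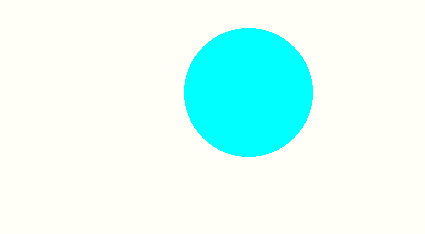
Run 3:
a = 248; b = 92; c = 64; col = 'cyan'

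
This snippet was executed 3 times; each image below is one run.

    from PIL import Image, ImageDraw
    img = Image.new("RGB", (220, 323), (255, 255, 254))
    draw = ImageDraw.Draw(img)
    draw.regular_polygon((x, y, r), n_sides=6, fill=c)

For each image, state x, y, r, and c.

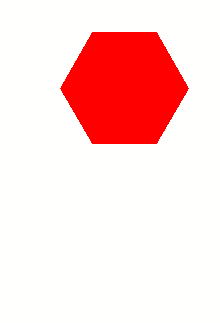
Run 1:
x = 124, y = 88, r = 64, c = 'red'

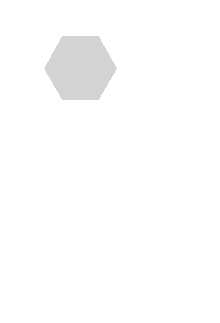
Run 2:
x = 80; y = 68; r = 36; c = 'lightgray'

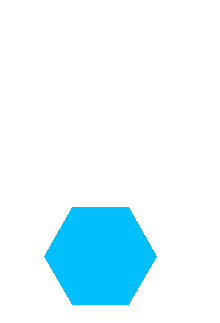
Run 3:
x = 100, y = 256, r = 56, c = 'deepskyblue'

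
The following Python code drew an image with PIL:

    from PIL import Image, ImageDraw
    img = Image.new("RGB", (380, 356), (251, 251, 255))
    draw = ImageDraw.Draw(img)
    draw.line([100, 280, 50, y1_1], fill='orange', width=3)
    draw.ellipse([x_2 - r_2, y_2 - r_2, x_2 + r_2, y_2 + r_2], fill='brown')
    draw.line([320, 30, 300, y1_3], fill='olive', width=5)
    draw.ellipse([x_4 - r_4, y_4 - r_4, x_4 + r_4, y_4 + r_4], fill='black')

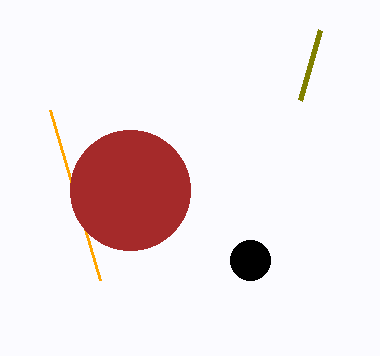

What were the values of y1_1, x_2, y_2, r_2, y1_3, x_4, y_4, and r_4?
y1_1 = 110; x_2 = 130; y_2 = 190; r_2 = 60; y1_3 = 100; x_4 = 250; y_4 = 260; r_4 = 20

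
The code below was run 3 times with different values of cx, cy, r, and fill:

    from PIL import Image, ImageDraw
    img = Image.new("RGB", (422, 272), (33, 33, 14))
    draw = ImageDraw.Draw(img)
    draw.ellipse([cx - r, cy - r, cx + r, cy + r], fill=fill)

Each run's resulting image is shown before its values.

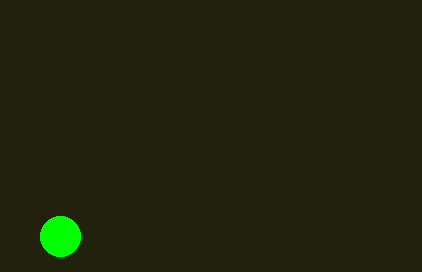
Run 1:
cx = 60; cy = 236; r = 20; fill = 'lime'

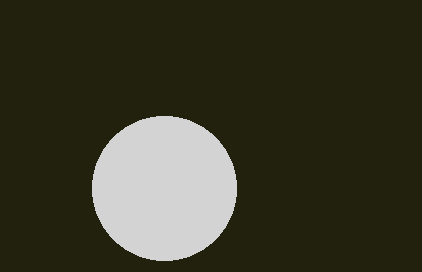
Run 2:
cx = 164; cy = 188; r = 72; fill = 'lightgray'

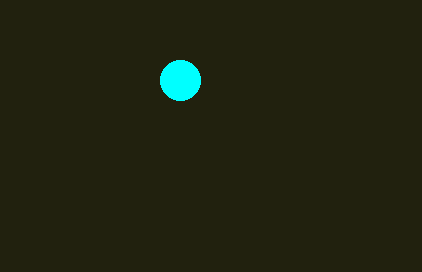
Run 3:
cx = 180, cy = 80, r = 20, fill = 'cyan'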